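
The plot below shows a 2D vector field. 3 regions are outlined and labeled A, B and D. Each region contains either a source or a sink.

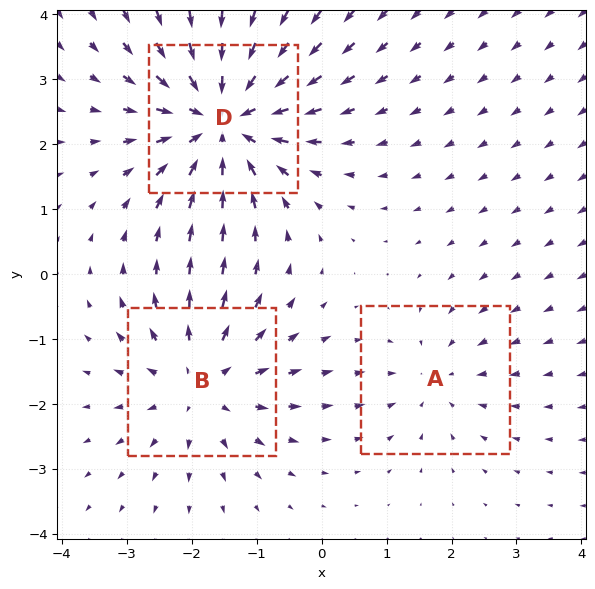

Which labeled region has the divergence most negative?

Divergence at each region's feature centre — A: about -2, B: about +3, D: about -5. Region D is most negative.

D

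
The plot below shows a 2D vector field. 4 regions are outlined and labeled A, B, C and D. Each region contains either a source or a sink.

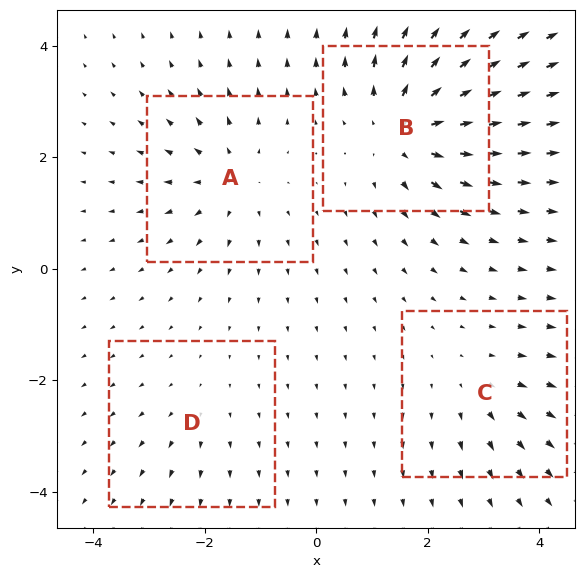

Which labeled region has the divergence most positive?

B

Divergence at each region's feature centre — A: about +5, B: about +7, C: about +3, D: about +2. Region B is most positive.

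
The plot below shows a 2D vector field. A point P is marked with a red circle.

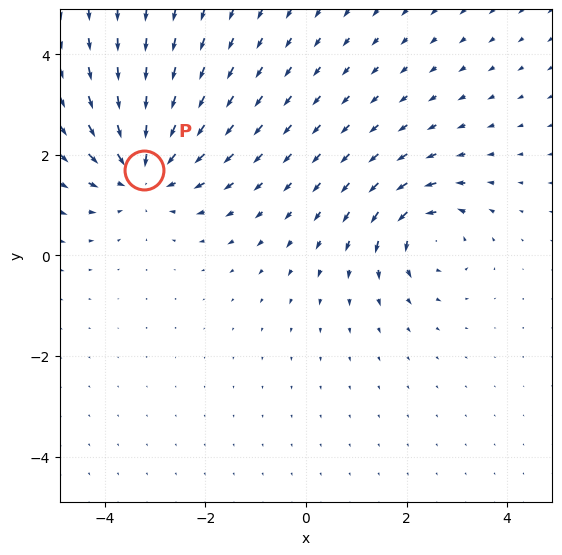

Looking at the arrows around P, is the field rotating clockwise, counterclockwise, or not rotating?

Near P at (-3.2, 1.7) the arrows show no circulation. The curl there is ≈0.

not rotating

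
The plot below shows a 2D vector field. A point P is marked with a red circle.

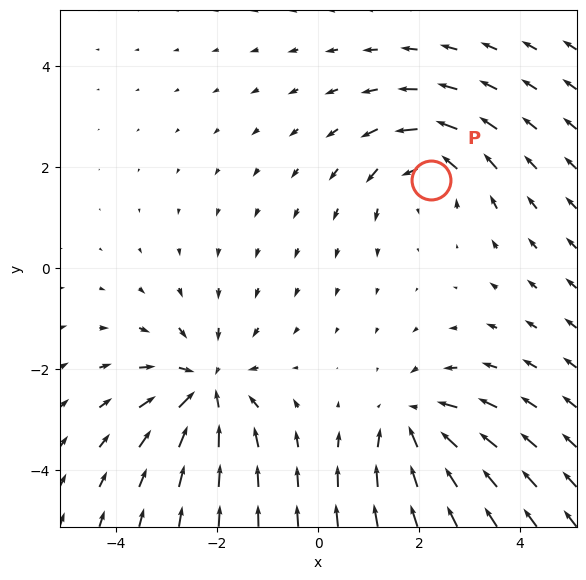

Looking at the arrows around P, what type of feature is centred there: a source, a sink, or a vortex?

vortex

At P (2.2, 1.7) the arrows circulate counterclockwise. Divergence ≈0, curl about +3 — near-zero divergence with nonzero curl is a vortex.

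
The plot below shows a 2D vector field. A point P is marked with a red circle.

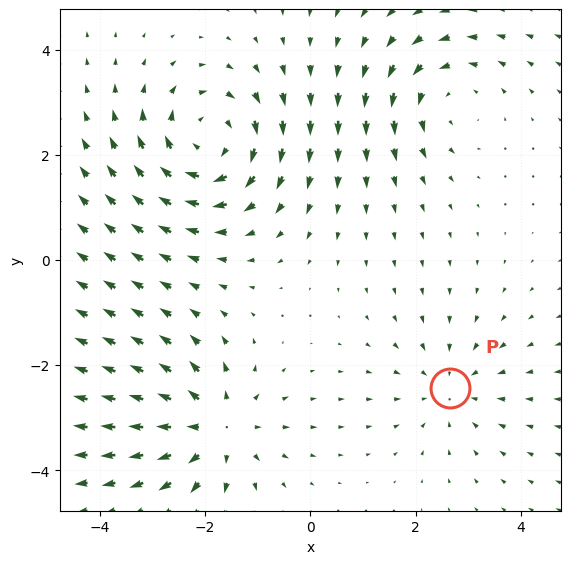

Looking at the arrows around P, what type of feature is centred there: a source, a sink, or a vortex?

sink

At P (2.7, -2.4) the arrows converge inward. Divergence about -3, curl ≈0 — negative divergence with near-zero curl is a sink.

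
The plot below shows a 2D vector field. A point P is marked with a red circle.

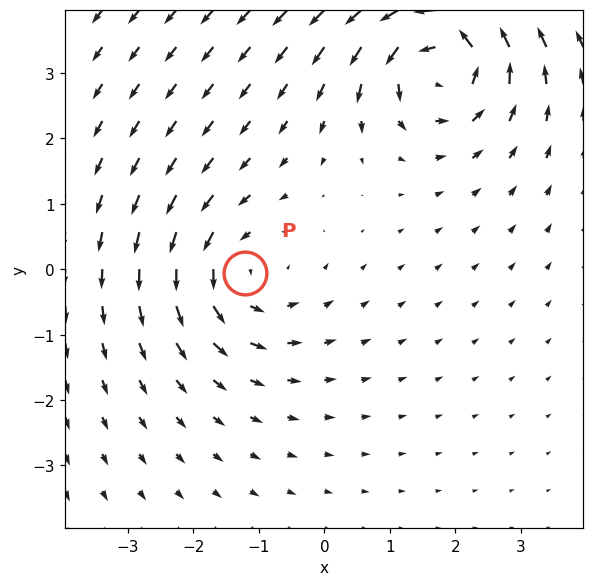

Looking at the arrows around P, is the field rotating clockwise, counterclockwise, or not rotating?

Near P at (-1.2, -0.1) the arrows circulate counterclockwise. The curl (z-component) there is about +3; positive curl means counterclockwise rotation.

counterclockwise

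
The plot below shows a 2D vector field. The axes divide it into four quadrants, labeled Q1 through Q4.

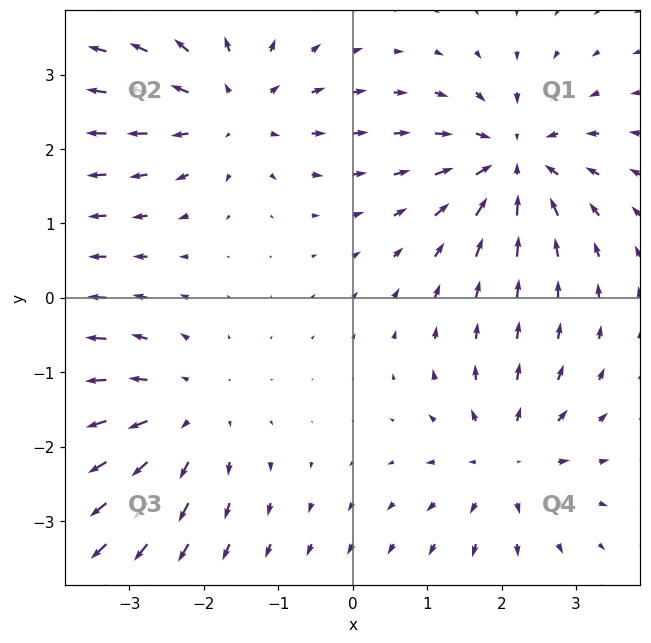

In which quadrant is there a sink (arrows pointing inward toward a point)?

The sink sits at approximately (2.2, 1.8), which lies in quadrant Q1. The divergence there is about -6, negative as expected for a sink.

Q1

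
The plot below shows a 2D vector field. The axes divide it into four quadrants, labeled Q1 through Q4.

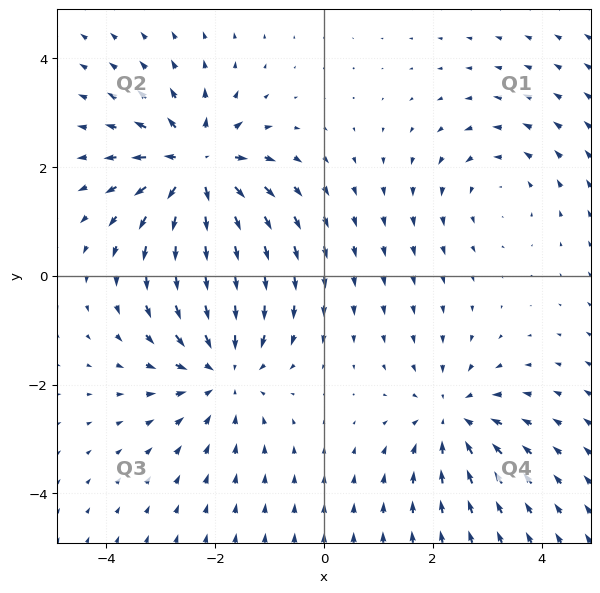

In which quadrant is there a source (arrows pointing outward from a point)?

Q2

The source sits at approximately (-2.3, 2.0), which lies in quadrant Q2. The divergence there is about +6, positive as expected for a source.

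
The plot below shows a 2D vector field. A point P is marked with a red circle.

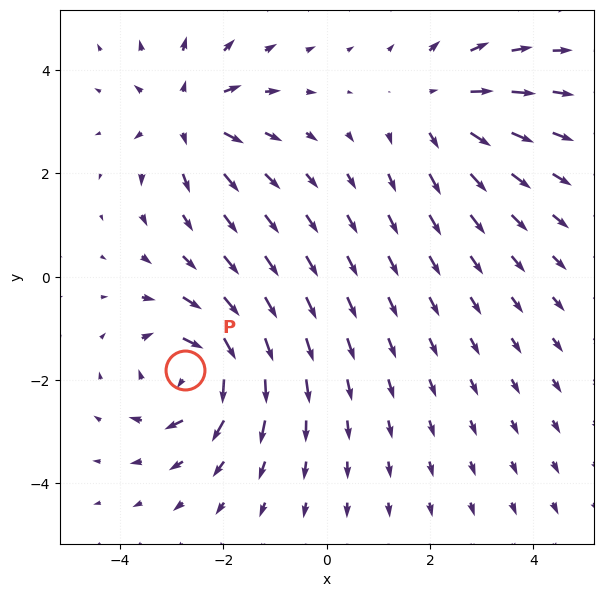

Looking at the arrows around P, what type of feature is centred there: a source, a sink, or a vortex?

vortex

At P (-2.7, -1.8) the arrows circulate clockwise. Divergence ≈0, curl about -6 — near-zero divergence with nonzero curl is a vortex.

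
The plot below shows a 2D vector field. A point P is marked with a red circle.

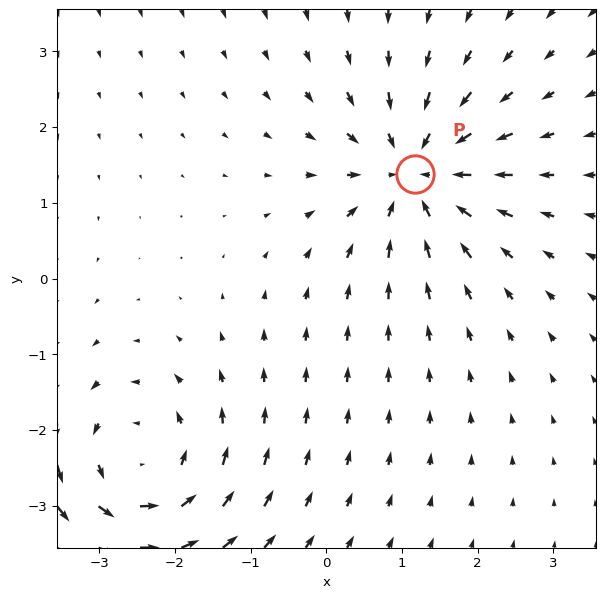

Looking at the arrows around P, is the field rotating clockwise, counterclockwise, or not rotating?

Near P at (1.2, 1.4) the arrows show no circulation. The curl there is ≈0.

not rotating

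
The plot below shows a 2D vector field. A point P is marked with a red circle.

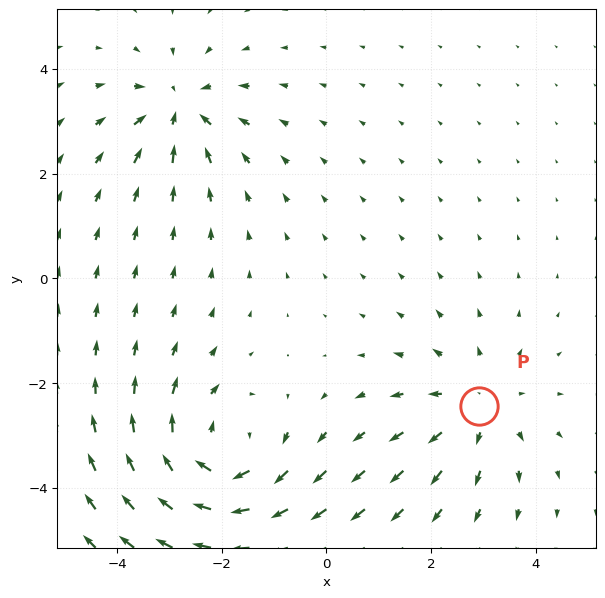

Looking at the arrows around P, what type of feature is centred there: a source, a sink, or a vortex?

source

At P (2.9, -2.4) the arrows spread outward. Divergence about +3, curl ≈0 — positive divergence with near-zero curl is a source.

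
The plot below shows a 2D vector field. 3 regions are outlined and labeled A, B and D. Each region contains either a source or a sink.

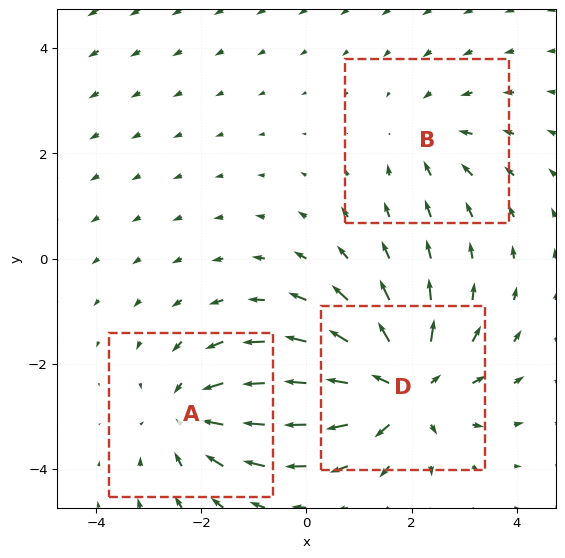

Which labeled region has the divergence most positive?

D

Divergence at each region's feature centre — A: about -3, B: about -2, D: about +4. Region D is most positive.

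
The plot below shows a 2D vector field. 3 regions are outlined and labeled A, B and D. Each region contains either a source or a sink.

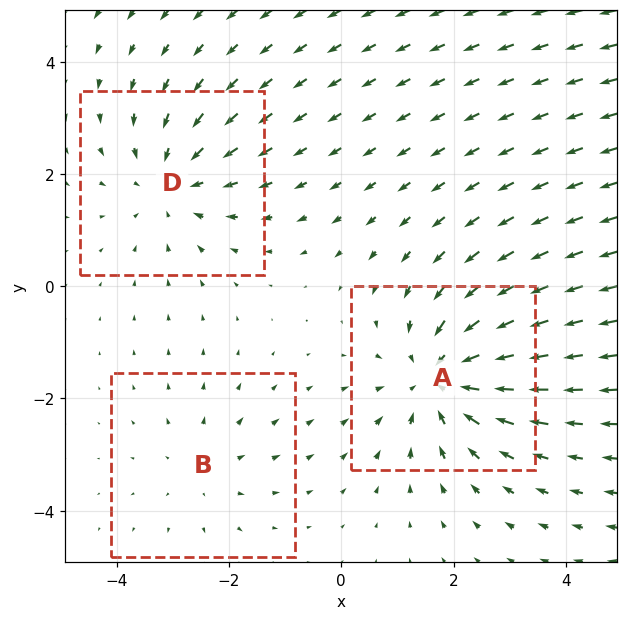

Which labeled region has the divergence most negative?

A

Divergence at each region's feature centre — A: about -4, B: about +2, D: about -3. Region A is most negative.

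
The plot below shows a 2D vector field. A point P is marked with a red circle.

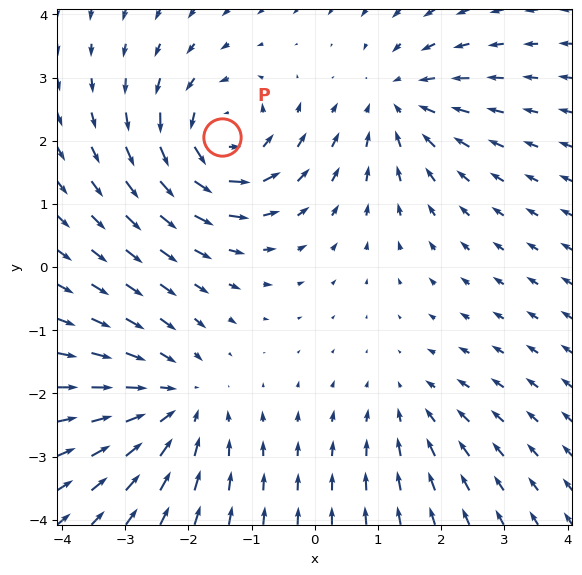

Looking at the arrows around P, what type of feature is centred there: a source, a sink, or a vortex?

vortex

At P (-1.5, 2.1) the arrows circulate counterclockwise. Divergence ≈0, curl about +6 — near-zero divergence with nonzero curl is a vortex.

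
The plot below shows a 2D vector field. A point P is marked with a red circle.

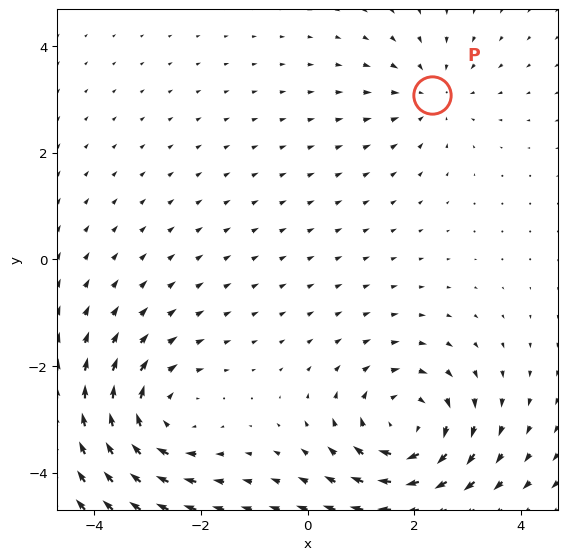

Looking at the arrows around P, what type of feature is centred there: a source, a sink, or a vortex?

sink

At P (2.3, 3.1) the arrows converge inward. Divergence about -3, curl ≈0 — negative divergence with near-zero curl is a sink.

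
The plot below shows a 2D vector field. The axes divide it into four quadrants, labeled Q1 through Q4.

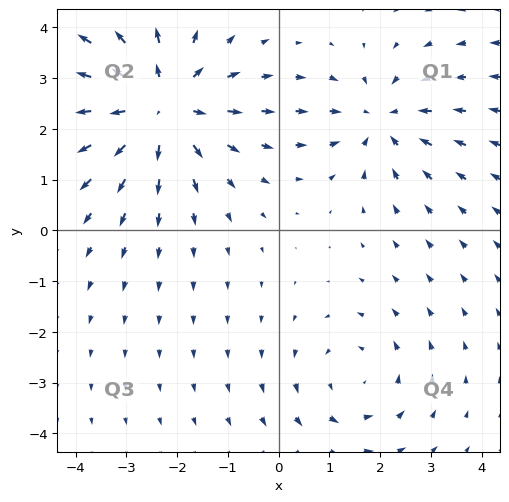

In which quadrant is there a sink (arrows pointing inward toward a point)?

The sink sits at approximately (2.0, 2.2), which lies in quadrant Q1. The divergence there is about -3, negative as expected for a sink.

Q1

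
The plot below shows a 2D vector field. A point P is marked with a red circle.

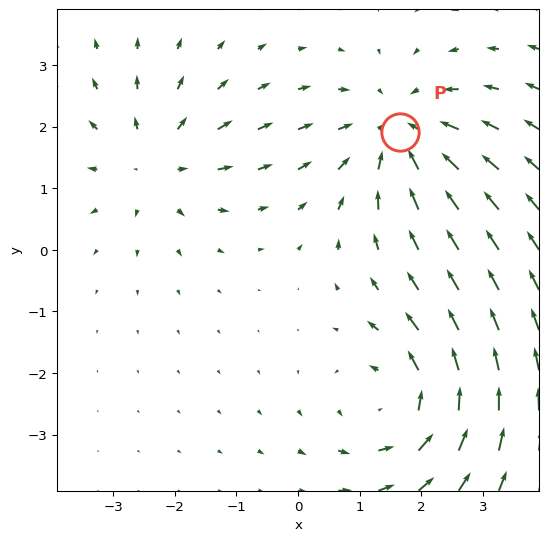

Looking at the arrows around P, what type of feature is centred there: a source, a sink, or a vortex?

sink

At P (1.6, 1.9) the arrows converge inward. Divergence about -4, curl ≈0 — negative divergence with near-zero curl is a sink.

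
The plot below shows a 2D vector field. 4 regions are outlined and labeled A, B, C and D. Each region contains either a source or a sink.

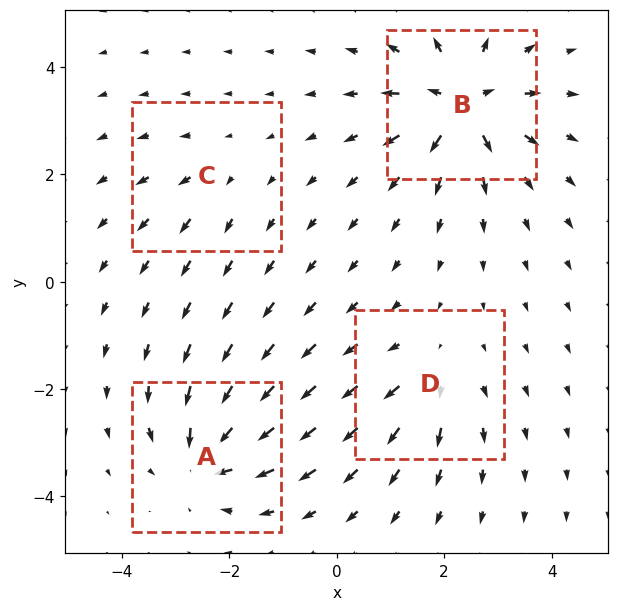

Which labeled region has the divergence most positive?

B

Divergence at each region's feature centre — A: about -6, B: about +8, C: about +2, D: about +4. Region B is most positive.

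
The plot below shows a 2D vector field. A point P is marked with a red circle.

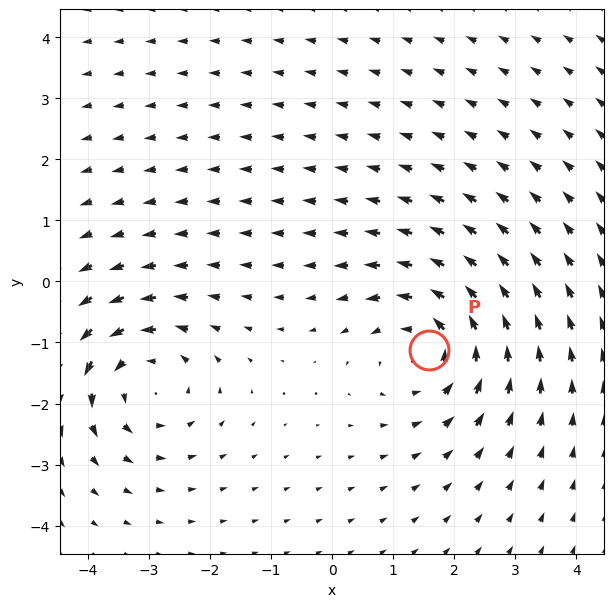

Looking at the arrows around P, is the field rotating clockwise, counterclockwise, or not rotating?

counterclockwise

Near P at (1.6, -1.1) the arrows circulate counterclockwise. The curl (z-component) there is about +5; positive curl means counterclockwise rotation.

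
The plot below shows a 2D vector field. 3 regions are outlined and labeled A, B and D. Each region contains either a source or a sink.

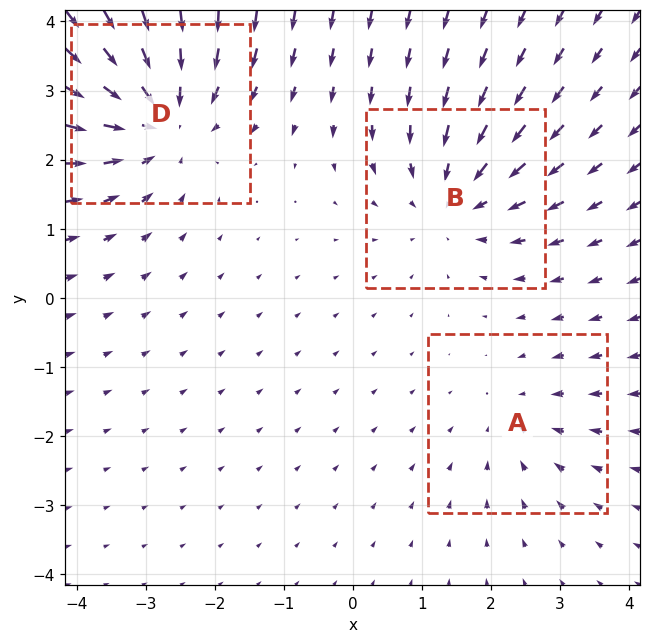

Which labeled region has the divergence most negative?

D

Divergence at each region's feature centre — A: about -2, B: about -3, D: about -4. Region D is most negative.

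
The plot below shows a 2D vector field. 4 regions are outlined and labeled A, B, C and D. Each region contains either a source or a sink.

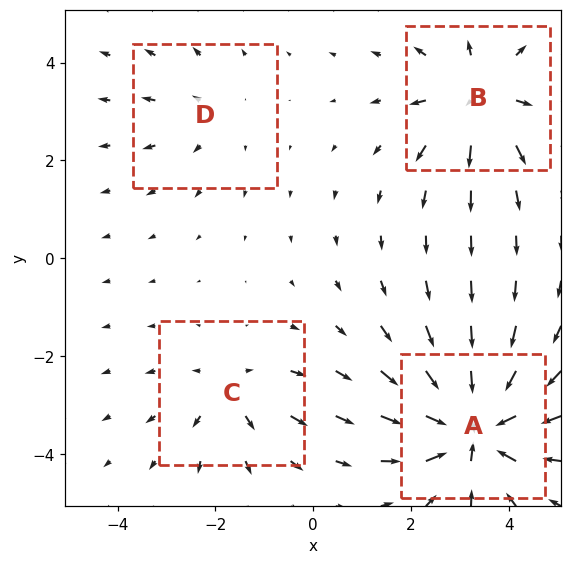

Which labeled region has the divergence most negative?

A

Divergence at each region's feature centre — A: about -7, B: about +5, C: about +3, D: about +2. Region A is most negative.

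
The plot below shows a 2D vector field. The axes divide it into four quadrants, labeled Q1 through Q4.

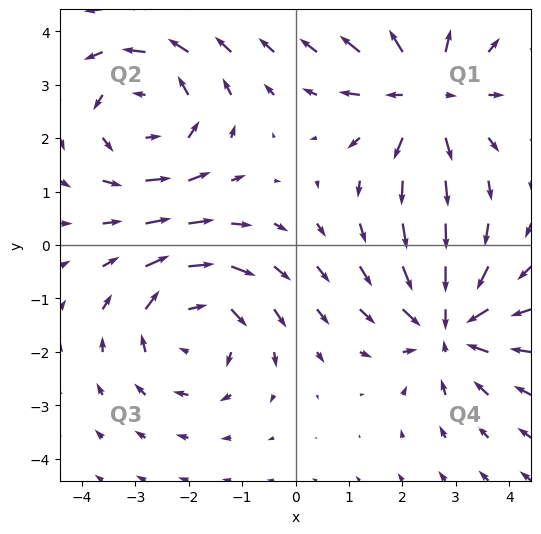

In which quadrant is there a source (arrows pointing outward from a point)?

The source sits at approximately (2.4, 2.9), which lies in quadrant Q1. The divergence there is about +5, positive as expected for a source.

Q1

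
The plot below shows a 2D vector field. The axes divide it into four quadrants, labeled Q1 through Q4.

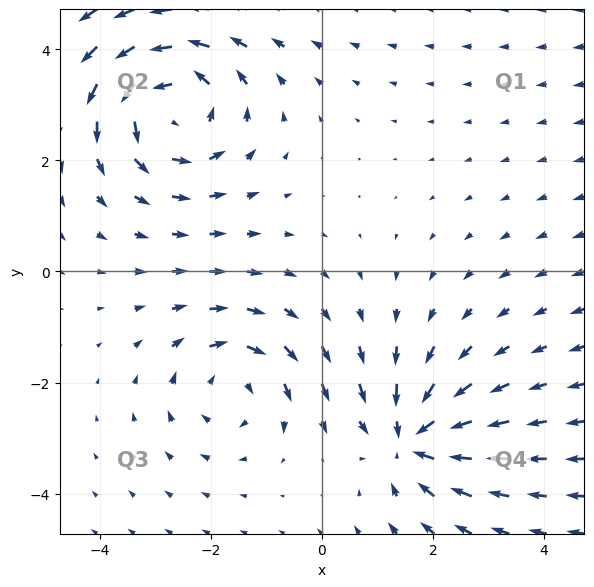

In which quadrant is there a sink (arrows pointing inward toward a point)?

The sink sits at approximately (1.6, -3.0), which lies in quadrant Q4. The divergence there is about -4, negative as expected for a sink.

Q4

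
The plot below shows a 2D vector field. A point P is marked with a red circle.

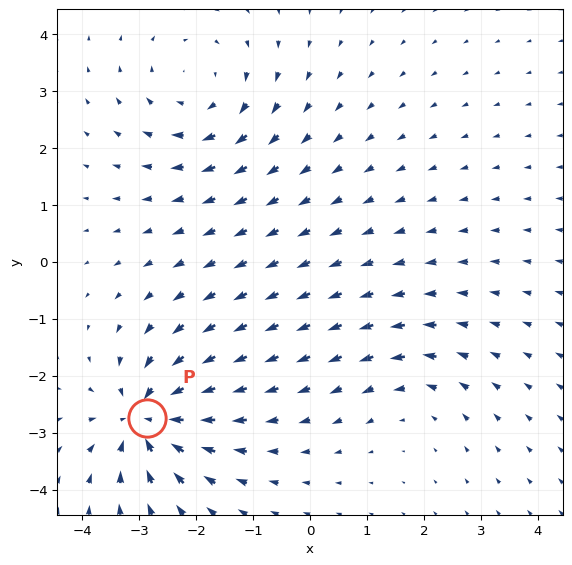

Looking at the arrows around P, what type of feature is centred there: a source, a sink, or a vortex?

sink

At P (-2.9, -2.7) the arrows converge inward. Divergence about -7, curl ≈0 — negative divergence with near-zero curl is a sink.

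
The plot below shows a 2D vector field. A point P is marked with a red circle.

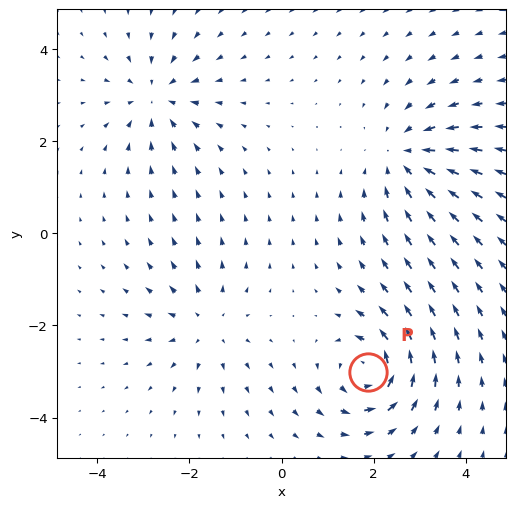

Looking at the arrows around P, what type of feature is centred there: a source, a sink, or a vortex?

At P (1.9, -3.0) the arrows circulate counterclockwise. Divergence ≈0, curl about +7 — near-zero divergence with nonzero curl is a vortex.

vortex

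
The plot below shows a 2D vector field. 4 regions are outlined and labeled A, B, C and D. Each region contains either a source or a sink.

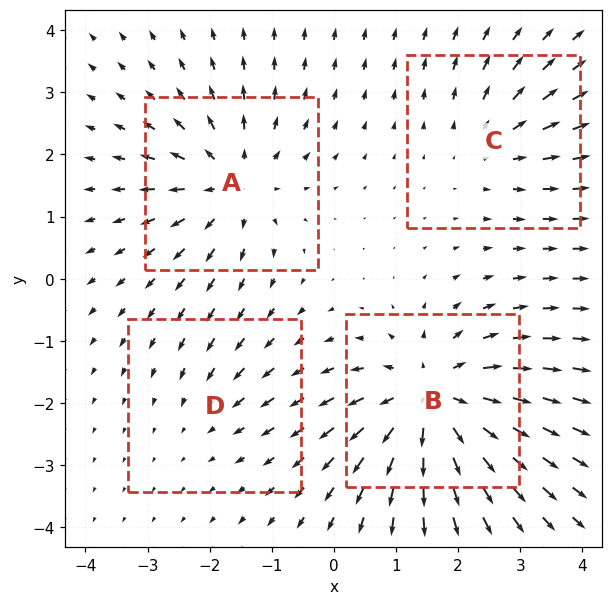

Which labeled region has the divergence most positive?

B

Divergence at each region's feature centre — A: about +5, B: about +7, C: about +3, D: about -2. Region B is most positive.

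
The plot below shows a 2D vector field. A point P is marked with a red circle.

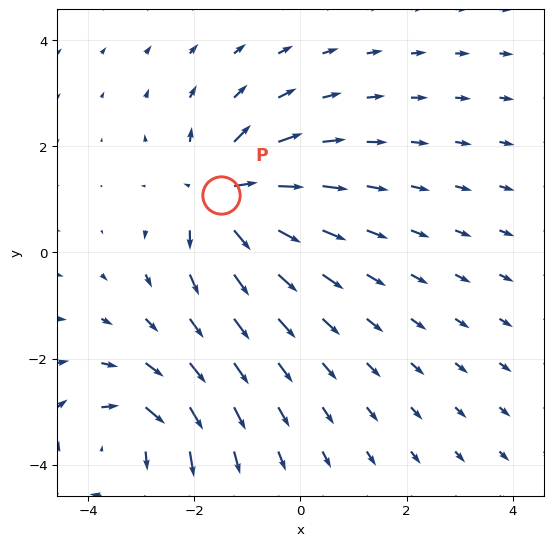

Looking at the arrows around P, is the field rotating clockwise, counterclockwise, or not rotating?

not rotating

Near P at (-1.5, 1.1) the arrows show no circulation. The curl there is ≈0.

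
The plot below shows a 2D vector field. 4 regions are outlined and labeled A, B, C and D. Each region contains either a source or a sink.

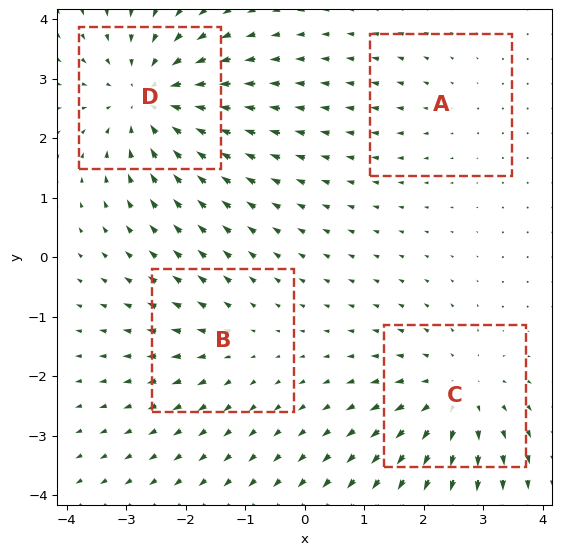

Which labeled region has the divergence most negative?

D

Divergence at each region's feature centre — A: about +2, B: about +3, C: about +4, D: about -6. Region D is most negative.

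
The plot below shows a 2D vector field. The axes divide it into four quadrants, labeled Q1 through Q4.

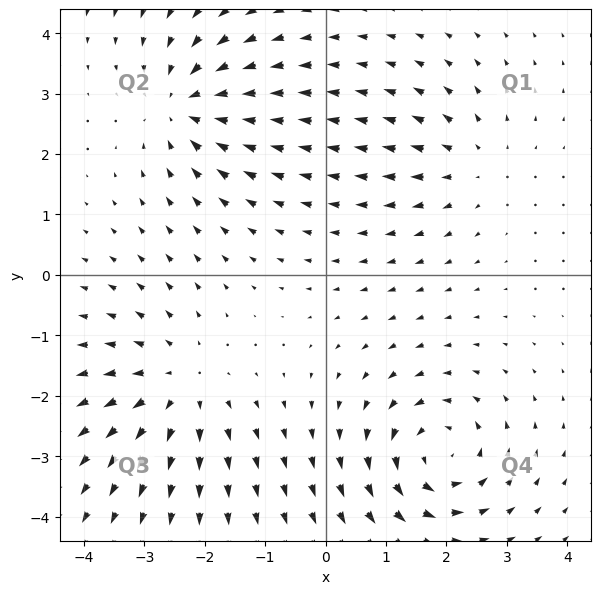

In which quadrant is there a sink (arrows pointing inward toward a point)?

The sink sits at approximately (-2.3, 2.8), which lies in quadrant Q2. The divergence there is about -5, negative as expected for a sink.

Q2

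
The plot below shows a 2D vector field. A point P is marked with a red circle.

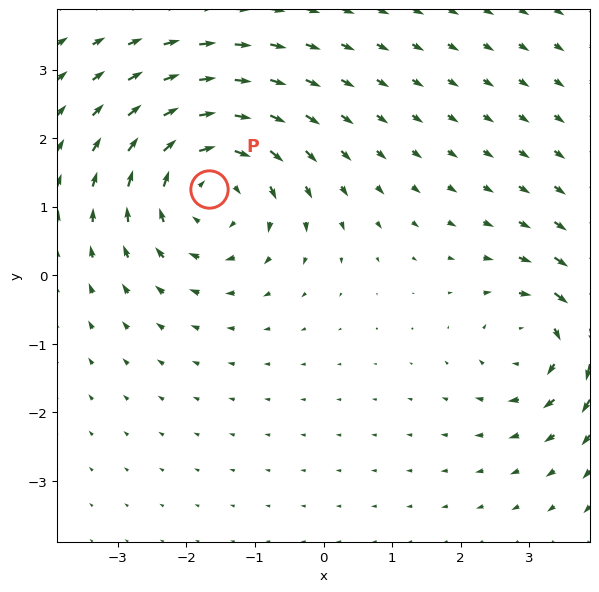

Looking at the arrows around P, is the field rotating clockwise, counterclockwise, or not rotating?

Near P at (-1.7, 1.3) the arrows circulate clockwise. The curl (z-component) there is about -4; negative curl means clockwise rotation.

clockwise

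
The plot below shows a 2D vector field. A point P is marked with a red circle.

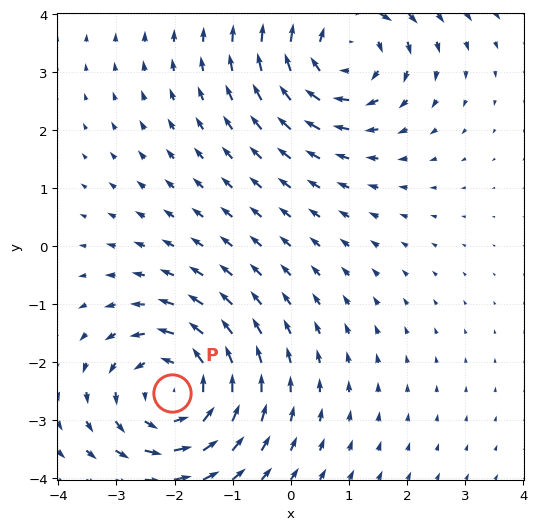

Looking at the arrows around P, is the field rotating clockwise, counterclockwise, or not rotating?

Near P at (-2.0, -2.5) the arrows circulate counterclockwise. The curl (z-component) there is about +3; positive curl means counterclockwise rotation.

counterclockwise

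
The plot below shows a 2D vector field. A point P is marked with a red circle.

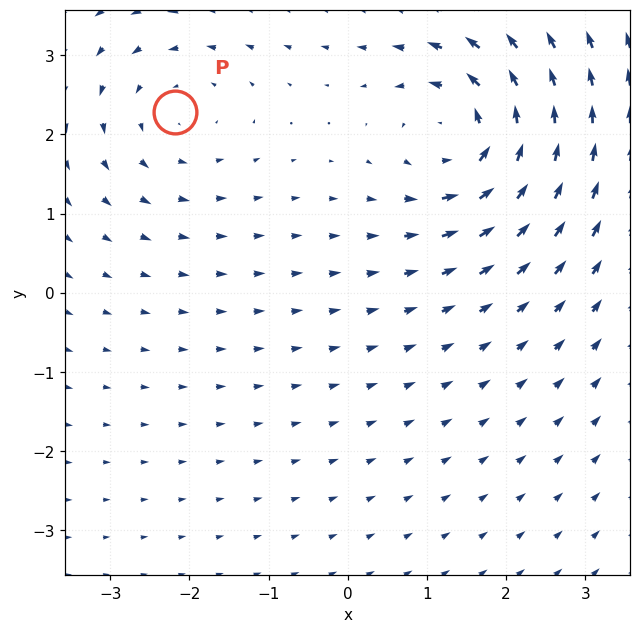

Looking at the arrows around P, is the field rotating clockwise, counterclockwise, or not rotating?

Near P at (-2.2, 2.3) the arrows circulate counterclockwise. The curl (z-component) there is about +3; positive curl means counterclockwise rotation.

counterclockwise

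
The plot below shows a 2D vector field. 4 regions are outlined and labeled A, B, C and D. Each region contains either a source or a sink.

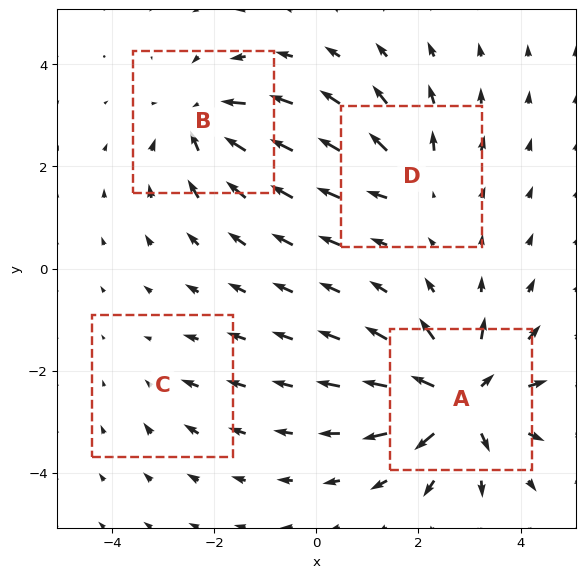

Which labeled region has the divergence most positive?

A

Divergence at each region's feature centre — A: about +8, B: about -5, C: about -2, D: about +4. Region A is most positive.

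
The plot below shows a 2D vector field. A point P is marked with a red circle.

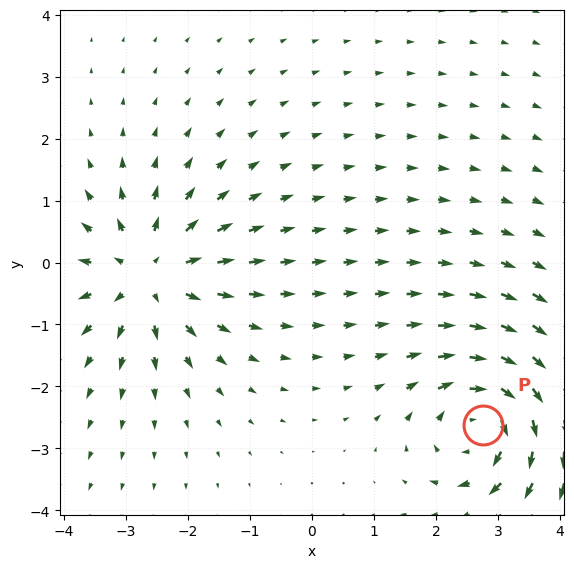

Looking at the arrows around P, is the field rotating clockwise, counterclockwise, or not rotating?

clockwise

Near P at (2.8, -2.6) the arrows circulate clockwise. The curl (z-component) there is about -4; negative curl means clockwise rotation.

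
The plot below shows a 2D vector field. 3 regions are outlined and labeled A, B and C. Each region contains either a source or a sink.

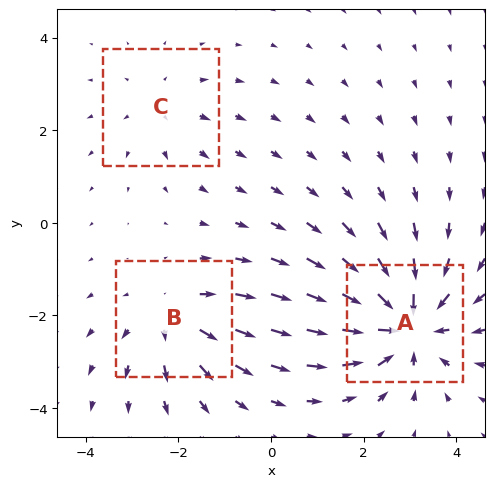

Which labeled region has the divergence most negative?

A

Divergence at each region's feature centre — A: about -5, B: about +3, C: about +2. Region A is most negative.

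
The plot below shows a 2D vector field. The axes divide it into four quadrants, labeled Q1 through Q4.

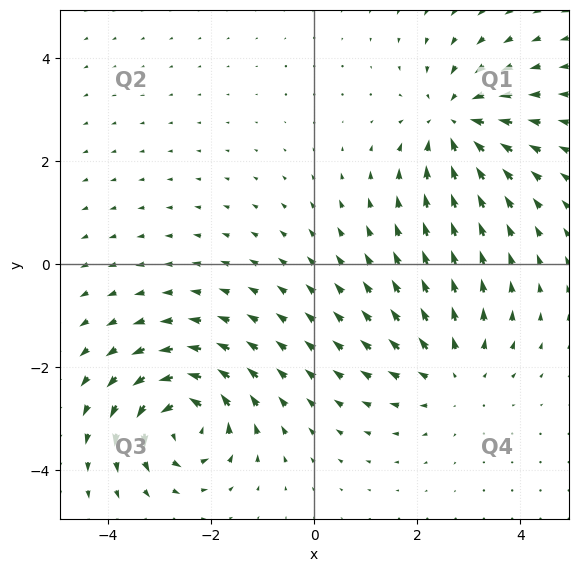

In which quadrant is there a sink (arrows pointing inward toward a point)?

The sink sits at approximately (2.7, 2.8), which lies in quadrant Q1. The divergence there is about -4, negative as expected for a sink.

Q1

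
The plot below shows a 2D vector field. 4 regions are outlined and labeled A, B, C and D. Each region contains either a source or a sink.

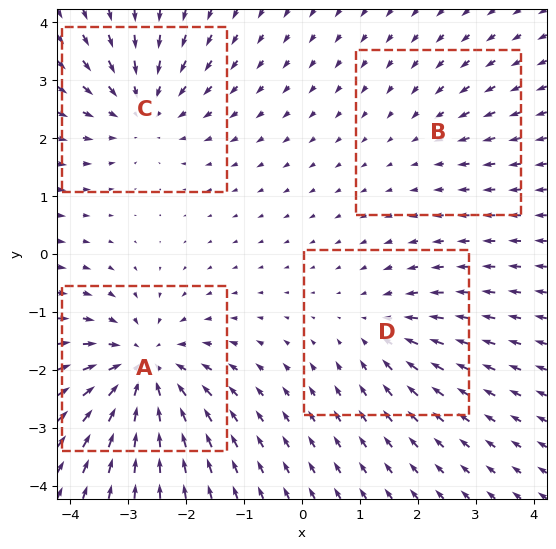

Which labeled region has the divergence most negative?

Divergence at each region's feature centre — A: about -6, B: about -2, C: about -5, D: about -3. Region A is most negative.

A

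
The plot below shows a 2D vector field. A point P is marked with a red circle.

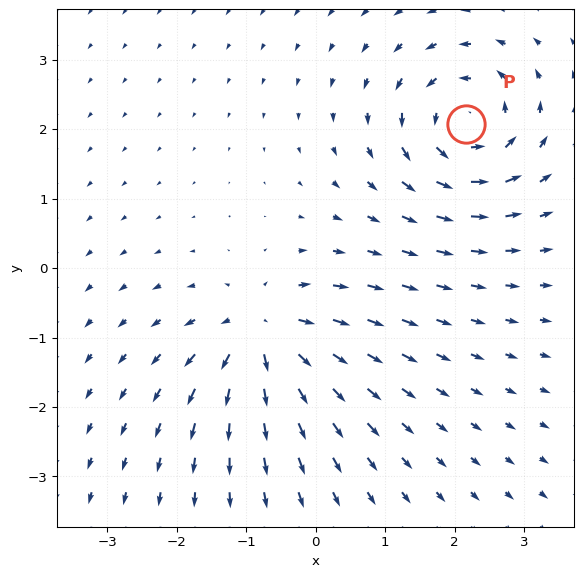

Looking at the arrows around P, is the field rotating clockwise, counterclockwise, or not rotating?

Near P at (2.2, 2.1) the arrows circulate counterclockwise. The curl (z-component) there is about +7; positive curl means counterclockwise rotation.

counterclockwise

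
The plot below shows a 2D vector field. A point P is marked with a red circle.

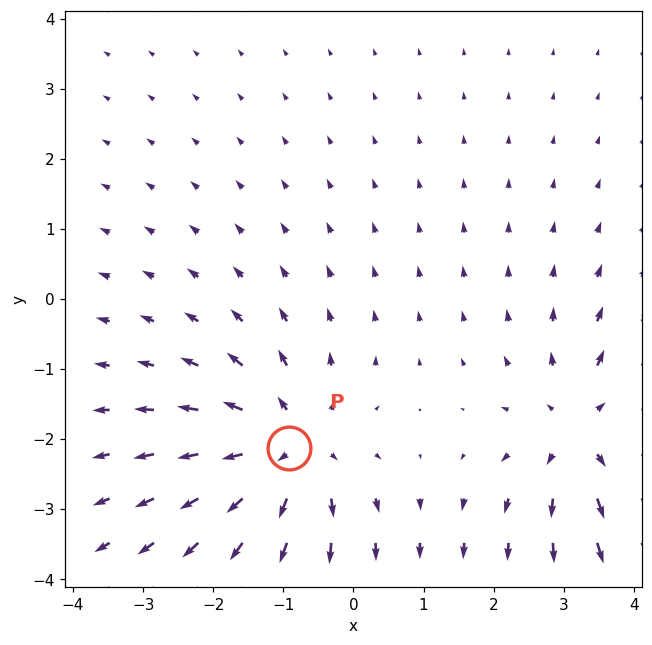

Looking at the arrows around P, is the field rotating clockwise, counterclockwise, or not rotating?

Near P at (-0.9, -2.1) the arrows show no circulation. The curl there is ≈0.

not rotating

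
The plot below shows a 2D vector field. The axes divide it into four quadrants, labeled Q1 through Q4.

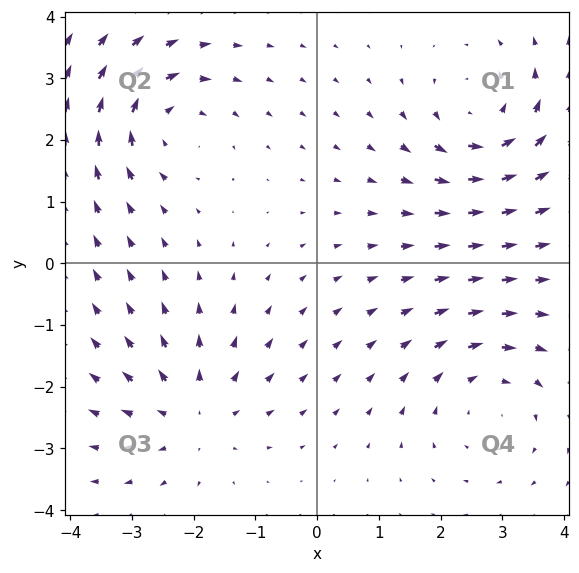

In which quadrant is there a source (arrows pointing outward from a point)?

Q3

The source sits at approximately (-2.0, -2.4), which lies in quadrant Q3. The divergence there is about +4, positive as expected for a source.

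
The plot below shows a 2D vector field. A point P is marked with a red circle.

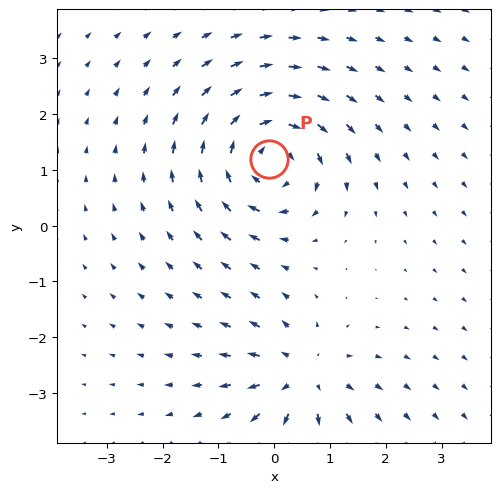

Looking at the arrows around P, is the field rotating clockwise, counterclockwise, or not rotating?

Near P at (-0.1, 1.2) the arrows circulate clockwise. The curl (z-component) there is about -5; negative curl means clockwise rotation.

clockwise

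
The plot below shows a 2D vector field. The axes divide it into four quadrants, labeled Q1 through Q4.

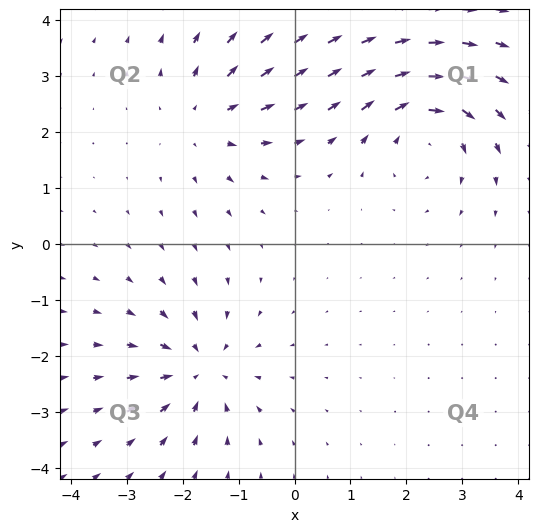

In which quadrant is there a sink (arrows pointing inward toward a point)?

Q3

The sink sits at approximately (-1.7, -2.3), which lies in quadrant Q3. The divergence there is about -4, negative as expected for a sink.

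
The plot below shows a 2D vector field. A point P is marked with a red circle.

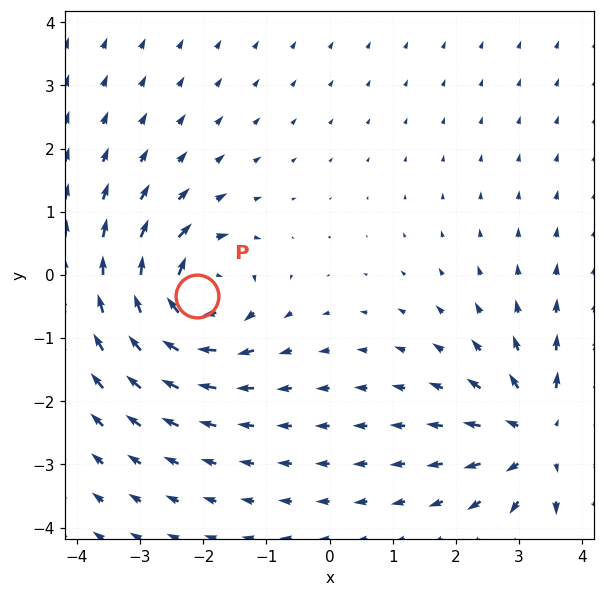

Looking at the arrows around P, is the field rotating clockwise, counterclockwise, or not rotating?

Near P at (-2.1, -0.3) the arrows circulate clockwise. The curl (z-component) there is about -6; negative curl means clockwise rotation.

clockwise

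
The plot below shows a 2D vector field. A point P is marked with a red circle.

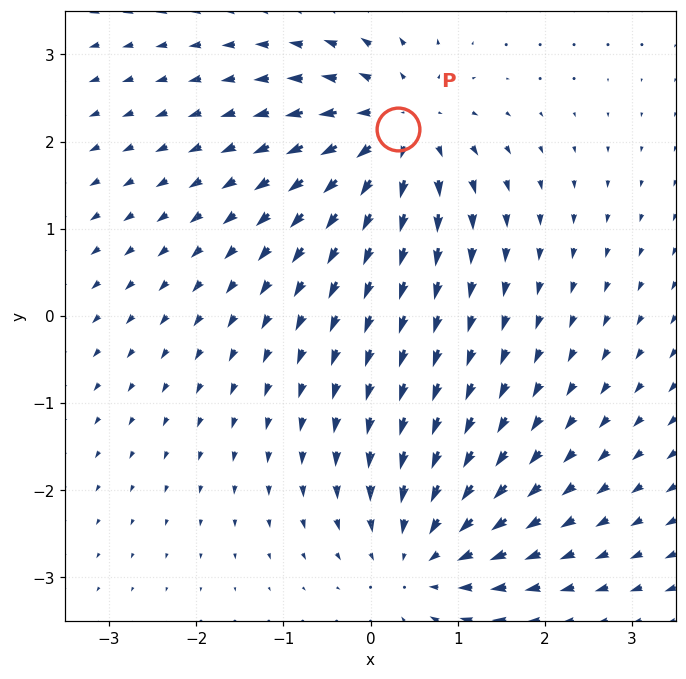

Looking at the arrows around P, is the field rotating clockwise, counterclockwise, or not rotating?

Near P at (0.3, 2.1) the arrows show no circulation. The curl there is ≈0.

not rotating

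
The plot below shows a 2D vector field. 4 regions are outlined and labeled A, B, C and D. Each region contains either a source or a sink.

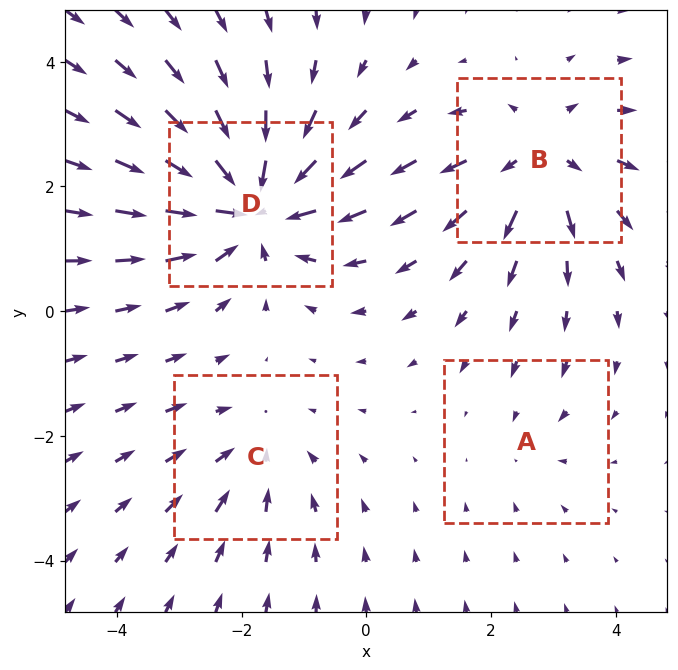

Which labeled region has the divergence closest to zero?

A

Divergence at each region's feature centre — A: about -2, B: about +5, C: about -3, D: about -7. Region A is closest to zero.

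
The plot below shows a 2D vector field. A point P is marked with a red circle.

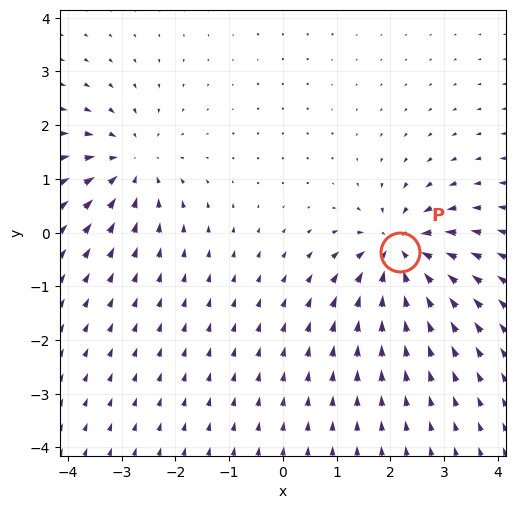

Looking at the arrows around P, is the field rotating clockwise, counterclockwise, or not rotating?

not rotating

Near P at (2.2, -0.4) the arrows show no circulation. The curl there is ≈0.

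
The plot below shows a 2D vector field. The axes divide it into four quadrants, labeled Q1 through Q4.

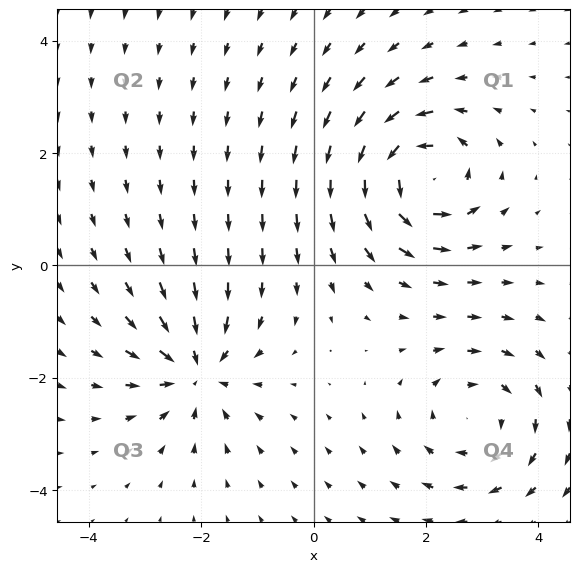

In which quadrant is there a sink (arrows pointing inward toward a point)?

The sink sits at approximately (-2.1, -1.9), which lies in quadrant Q3. The divergence there is about -5, negative as expected for a sink.

Q3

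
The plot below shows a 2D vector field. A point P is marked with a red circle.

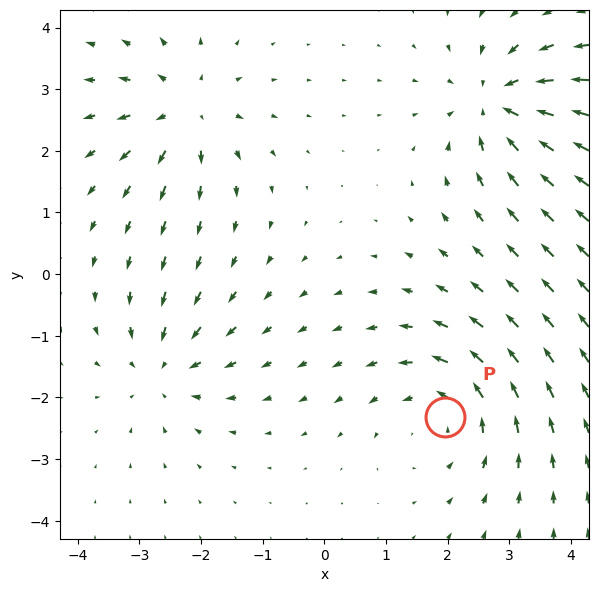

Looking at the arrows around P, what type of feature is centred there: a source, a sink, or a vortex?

At P (2.0, -2.3) the arrows circulate counterclockwise. Divergence ≈0, curl about +3 — near-zero divergence with nonzero curl is a vortex.

vortex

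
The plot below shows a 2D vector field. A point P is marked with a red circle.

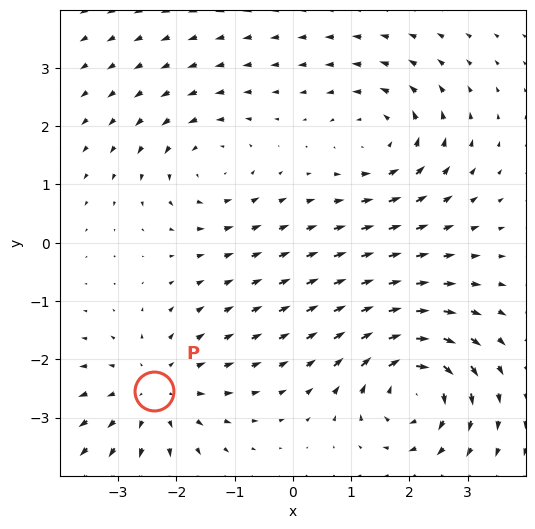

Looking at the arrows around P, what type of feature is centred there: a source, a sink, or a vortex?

At P (-2.4, -2.6) the arrows spread outward. Divergence about +4, curl ≈0 — positive divergence with near-zero curl is a source.

source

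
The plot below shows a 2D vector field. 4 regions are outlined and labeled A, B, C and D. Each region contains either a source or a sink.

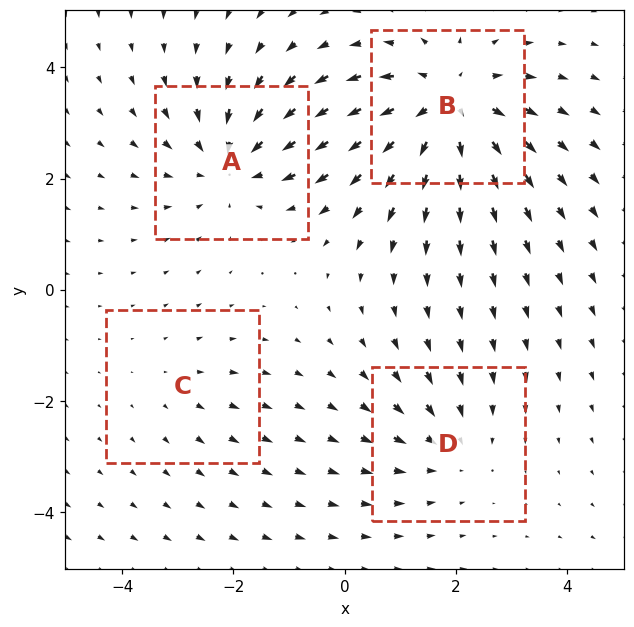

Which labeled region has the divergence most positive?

Divergence at each region's feature centre — A: about -4, B: about +6, C: about +2, D: about -3. Region B is most positive.

B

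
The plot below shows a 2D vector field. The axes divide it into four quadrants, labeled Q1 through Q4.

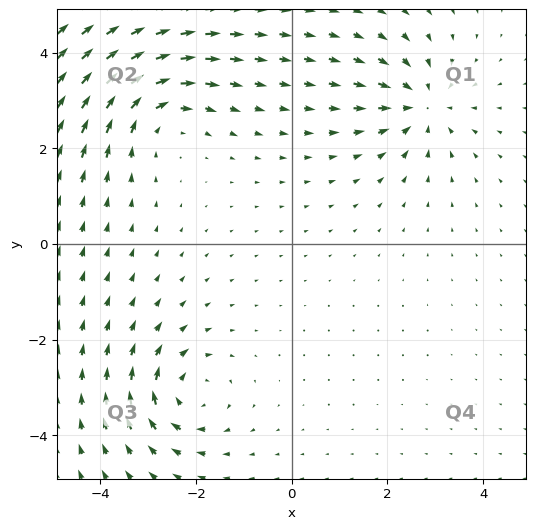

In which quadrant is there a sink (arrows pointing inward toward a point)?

Q1

The sink sits at approximately (2.7, 2.9), which lies in quadrant Q1. The divergence there is about -4, negative as expected for a sink.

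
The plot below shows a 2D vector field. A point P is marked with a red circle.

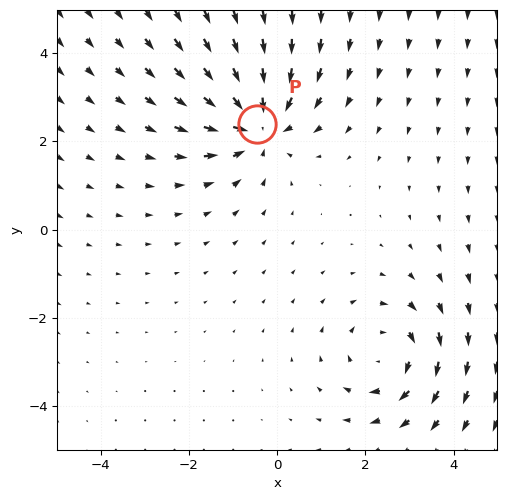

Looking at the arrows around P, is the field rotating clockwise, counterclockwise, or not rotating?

Near P at (-0.5, 2.4) the arrows show no circulation. The curl there is ≈0.

not rotating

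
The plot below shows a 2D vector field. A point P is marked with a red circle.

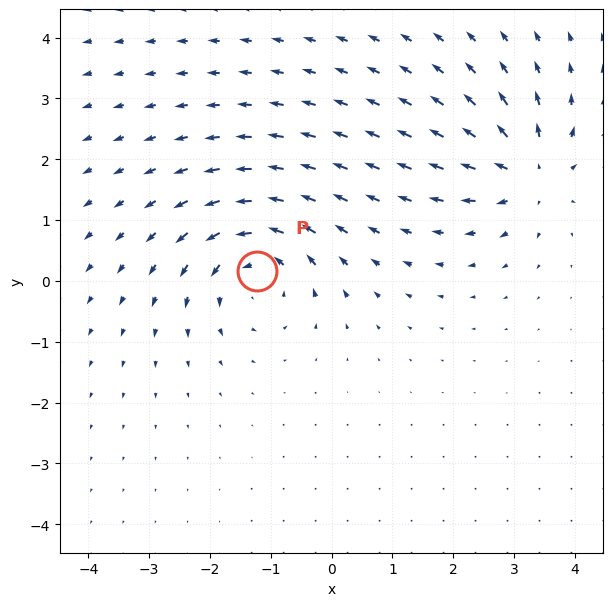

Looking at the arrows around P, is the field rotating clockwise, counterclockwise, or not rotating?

counterclockwise

Near P at (-1.2, 0.2) the arrows circulate counterclockwise. The curl (z-component) there is about +4; positive curl means counterclockwise rotation.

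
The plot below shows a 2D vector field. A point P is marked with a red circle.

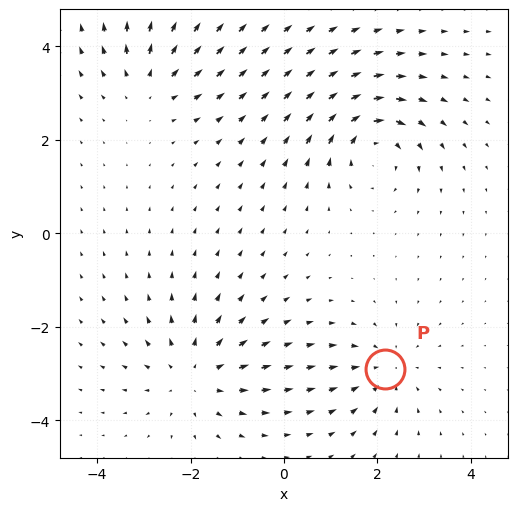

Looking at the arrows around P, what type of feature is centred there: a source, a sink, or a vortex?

sink

At P (2.2, -2.9) the arrows converge inward. Divergence about -4, curl ≈0 — negative divergence with near-zero curl is a sink.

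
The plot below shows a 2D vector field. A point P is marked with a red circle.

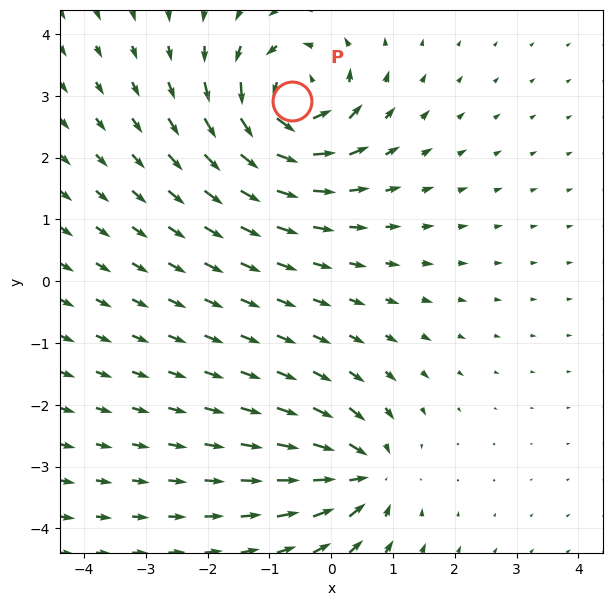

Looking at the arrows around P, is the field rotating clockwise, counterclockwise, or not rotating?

counterclockwise

Near P at (-0.6, 2.9) the arrows circulate counterclockwise. The curl (z-component) there is about +6; positive curl means counterclockwise rotation.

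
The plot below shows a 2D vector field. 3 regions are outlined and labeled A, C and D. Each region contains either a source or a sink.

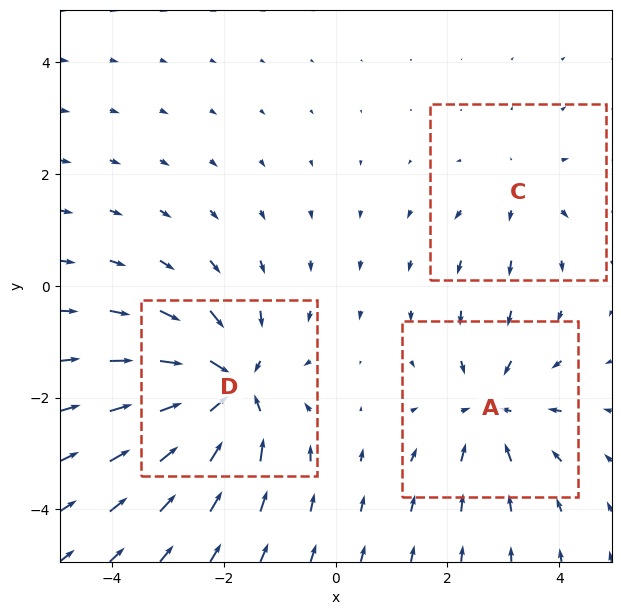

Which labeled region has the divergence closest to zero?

Divergence at each region's feature centre — A: about -3, C: about +2, D: about -5. Region C is closest to zero.

C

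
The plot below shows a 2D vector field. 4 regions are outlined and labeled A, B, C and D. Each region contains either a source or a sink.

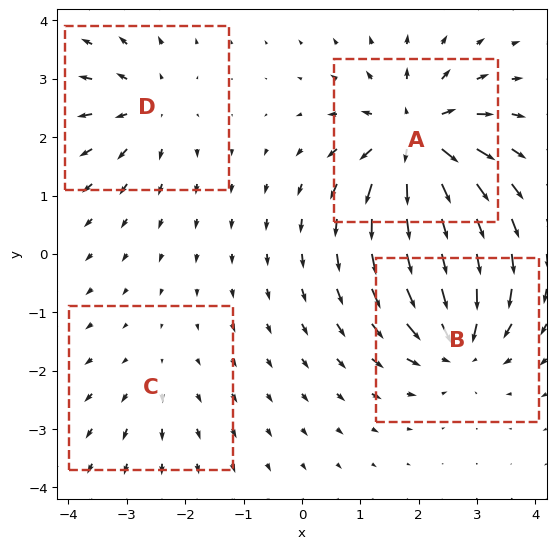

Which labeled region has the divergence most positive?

Divergence at each region's feature centre — A: about +8, B: about -6, C: about +2, D: about +4. Region A is most positive.

A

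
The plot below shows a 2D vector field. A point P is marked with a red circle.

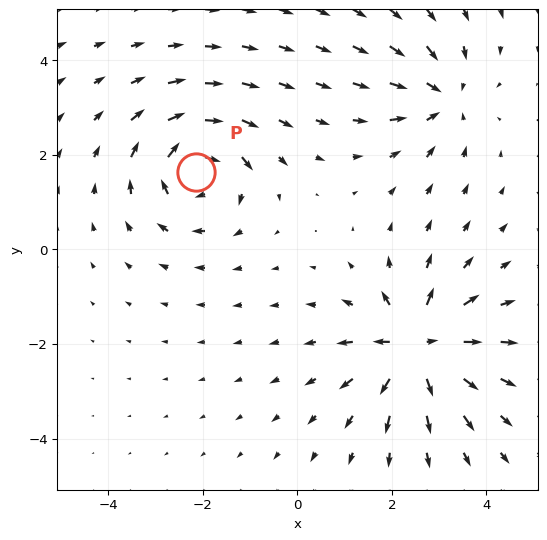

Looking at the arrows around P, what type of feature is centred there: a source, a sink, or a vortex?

At P (-2.1, 1.6) the arrows circulate clockwise. Divergence ≈0, curl about -5 — near-zero divergence with nonzero curl is a vortex.

vortex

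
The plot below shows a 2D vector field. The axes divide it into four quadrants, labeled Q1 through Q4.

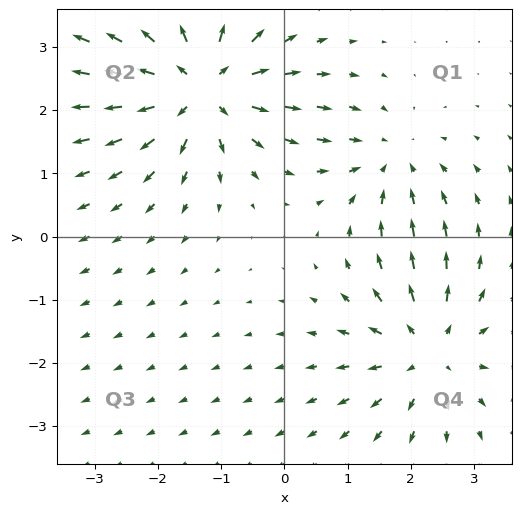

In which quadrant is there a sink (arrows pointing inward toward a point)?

The sink sits at approximately (1.7, 1.2), which lies in quadrant Q1. The divergence there is about -3, negative as expected for a sink.

Q1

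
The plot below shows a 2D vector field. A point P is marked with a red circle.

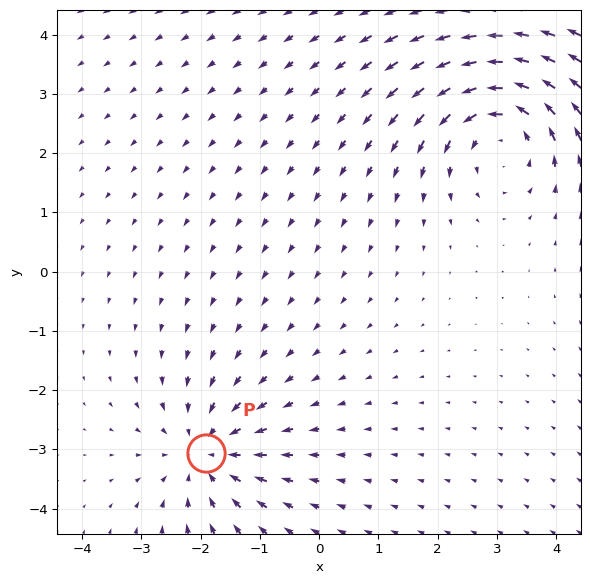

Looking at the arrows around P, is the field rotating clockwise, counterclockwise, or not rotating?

Near P at (-1.9, -3.1) the arrows show no circulation. The curl there is ≈0.

not rotating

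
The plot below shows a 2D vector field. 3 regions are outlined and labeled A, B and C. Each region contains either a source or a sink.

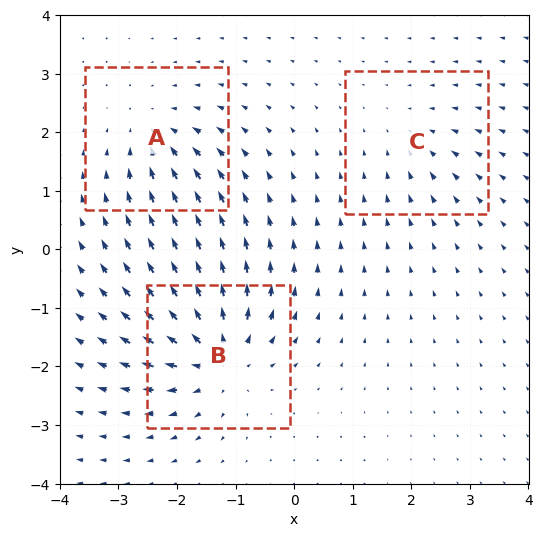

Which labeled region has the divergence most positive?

B

Divergence at each region's feature centre — A: about -4, B: about +6, C: about -2. Region B is most positive.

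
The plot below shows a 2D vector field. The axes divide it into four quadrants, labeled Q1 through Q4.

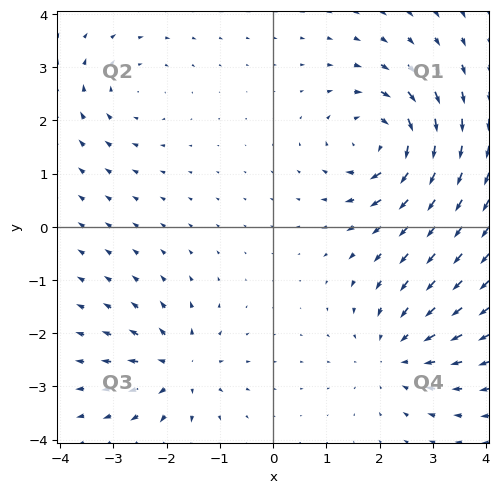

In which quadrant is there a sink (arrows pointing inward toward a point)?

Q4

The sink sits at approximately (2.3, -2.3), which lies in quadrant Q4. The divergence there is about -3, negative as expected for a sink.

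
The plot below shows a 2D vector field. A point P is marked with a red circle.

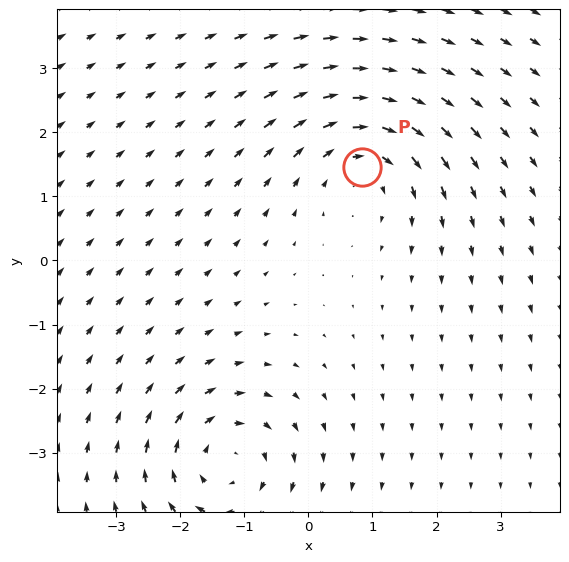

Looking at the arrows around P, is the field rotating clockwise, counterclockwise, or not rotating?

Near P at (0.8, 1.5) the arrows circulate clockwise. The curl (z-component) there is about -4; negative curl means clockwise rotation.

clockwise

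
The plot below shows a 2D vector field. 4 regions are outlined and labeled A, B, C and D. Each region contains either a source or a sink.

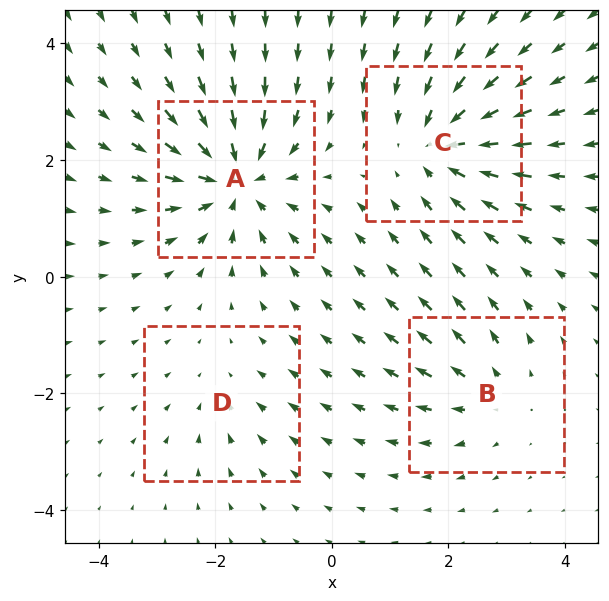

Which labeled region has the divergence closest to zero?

Divergence at each region's feature centre — A: about -7, B: about +3, C: about -6, D: about -2. Region D is closest to zero.

D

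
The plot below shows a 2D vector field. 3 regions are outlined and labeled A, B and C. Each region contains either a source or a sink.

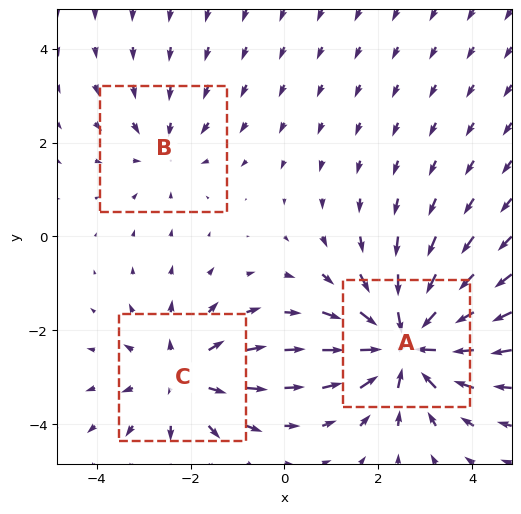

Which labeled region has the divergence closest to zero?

Divergence at each region's feature centre — A: about -4, B: about -2, C: about +3. Region B is closest to zero.

B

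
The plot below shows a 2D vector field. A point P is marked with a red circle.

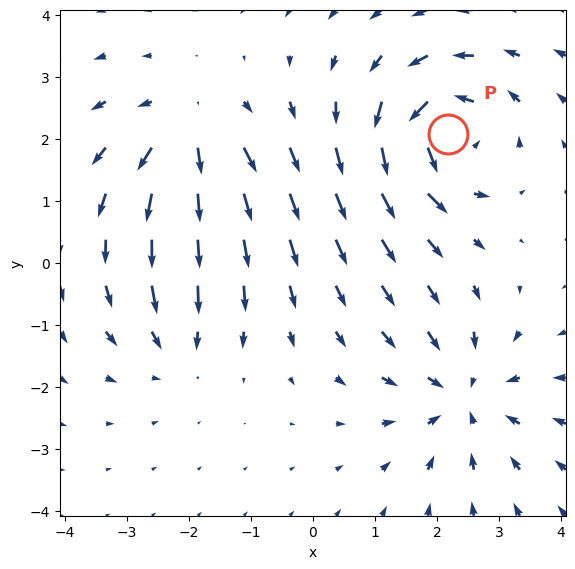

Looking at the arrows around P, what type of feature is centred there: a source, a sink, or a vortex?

vortex

At P (2.2, 2.1) the arrows circulate counterclockwise. Divergence ≈0, curl about +7 — near-zero divergence with nonzero curl is a vortex.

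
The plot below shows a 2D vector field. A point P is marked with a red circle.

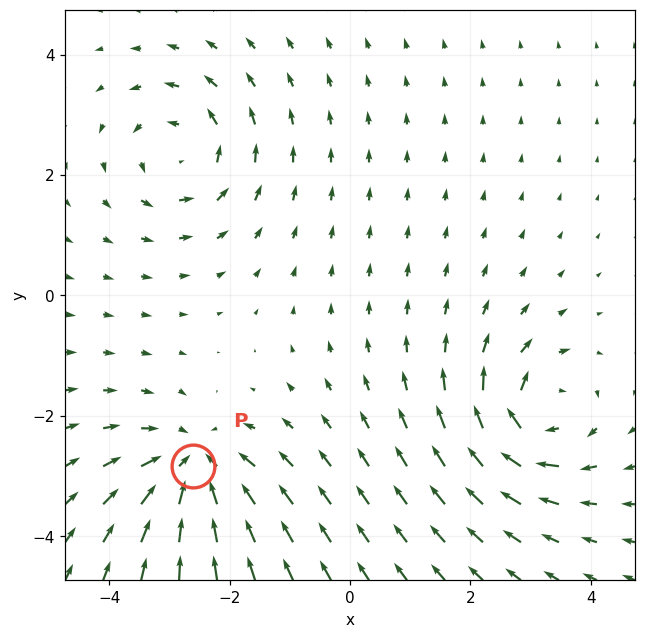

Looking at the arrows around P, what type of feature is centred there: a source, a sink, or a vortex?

At P (-2.6, -2.8) the arrows converge inward. Divergence about -5, curl ≈0 — negative divergence with near-zero curl is a sink.

sink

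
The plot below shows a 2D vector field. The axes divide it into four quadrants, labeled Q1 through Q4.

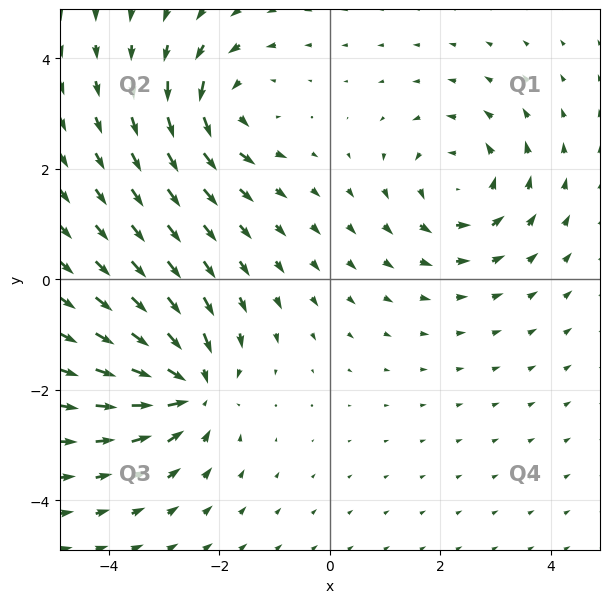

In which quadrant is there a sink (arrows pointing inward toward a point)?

The sink sits at approximately (-2.5, -2.0), which lies in quadrant Q3. The divergence there is about -5, negative as expected for a sink.

Q3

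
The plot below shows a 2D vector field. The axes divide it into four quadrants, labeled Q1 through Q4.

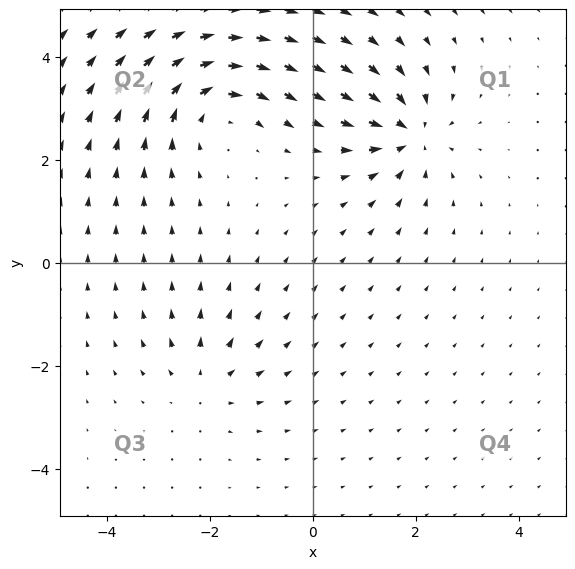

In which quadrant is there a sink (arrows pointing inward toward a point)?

Q1

The sink sits at approximately (1.9, 2.5), which lies in quadrant Q1. The divergence there is about -5, negative as expected for a sink.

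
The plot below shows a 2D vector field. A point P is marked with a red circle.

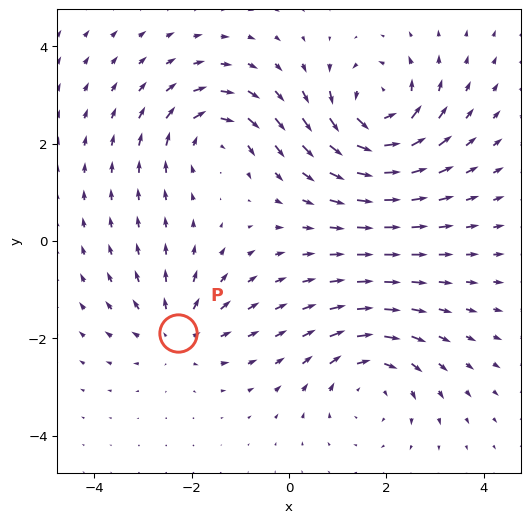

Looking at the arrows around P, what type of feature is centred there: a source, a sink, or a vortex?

At P (-2.3, -1.9) the arrows spread outward. Divergence about +4, curl ≈0 — positive divergence with near-zero curl is a source.

source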